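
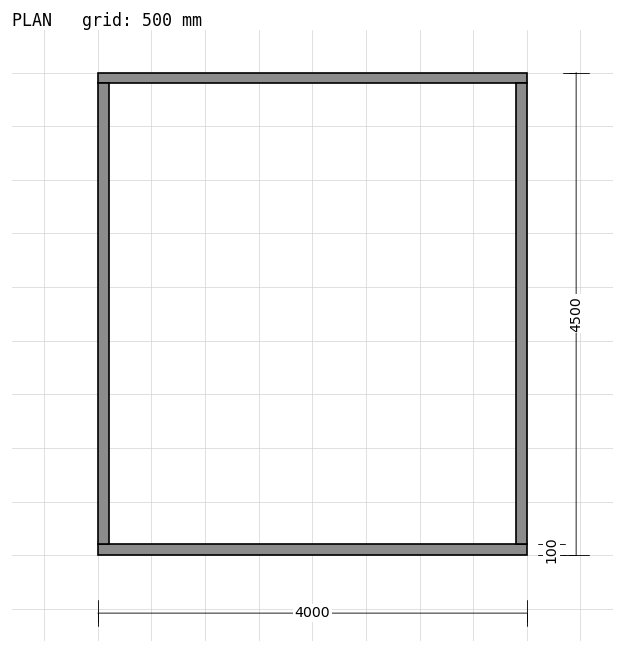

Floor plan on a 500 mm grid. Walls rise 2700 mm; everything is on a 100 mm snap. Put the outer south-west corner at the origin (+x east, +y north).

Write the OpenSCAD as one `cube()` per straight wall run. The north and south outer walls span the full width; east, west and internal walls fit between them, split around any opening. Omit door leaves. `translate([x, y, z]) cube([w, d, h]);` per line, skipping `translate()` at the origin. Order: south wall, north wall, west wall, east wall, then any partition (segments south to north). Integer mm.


cube([4000, 100, 2700]);
translate([0, 4400, 0]) cube([4000, 100, 2700]);
translate([0, 100, 0]) cube([100, 4300, 2700]);
translate([3900, 100, 0]) cube([100, 4300, 2700]);


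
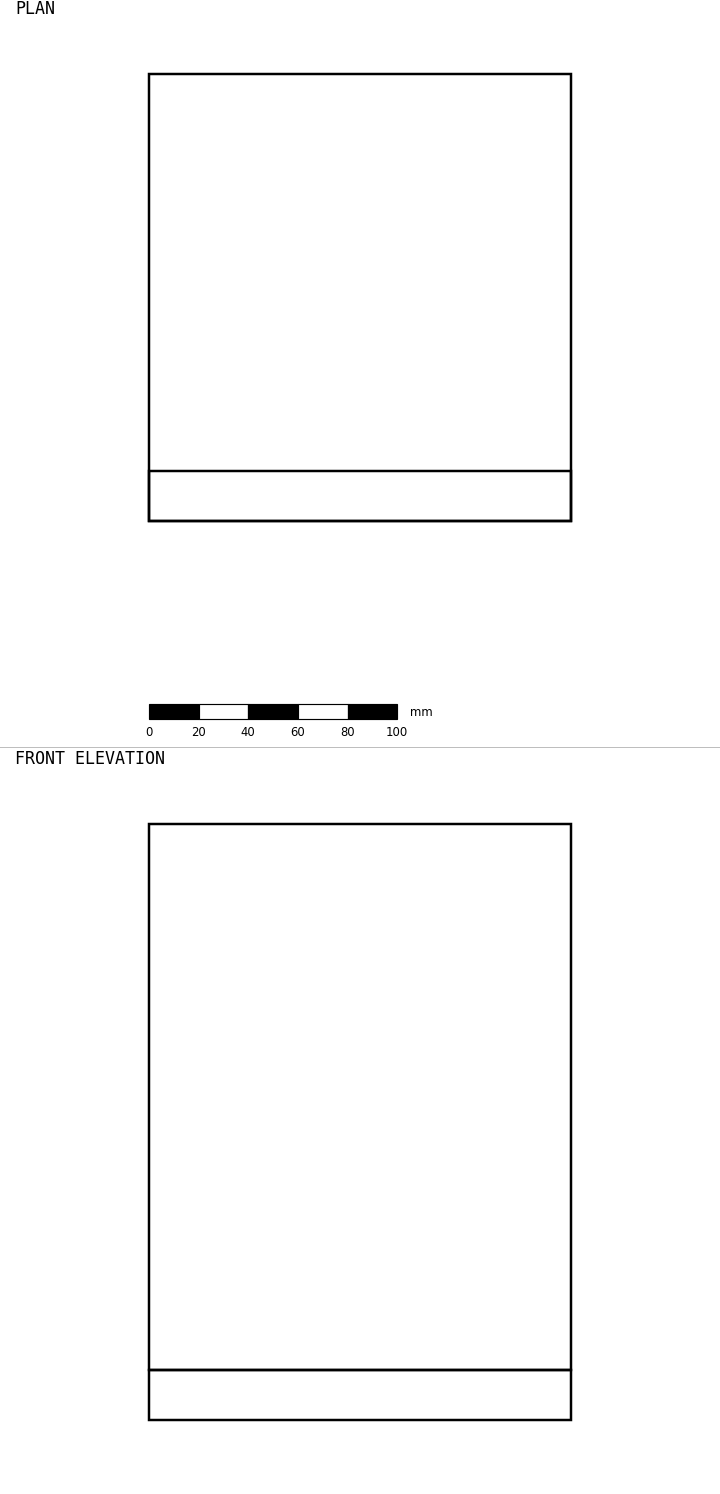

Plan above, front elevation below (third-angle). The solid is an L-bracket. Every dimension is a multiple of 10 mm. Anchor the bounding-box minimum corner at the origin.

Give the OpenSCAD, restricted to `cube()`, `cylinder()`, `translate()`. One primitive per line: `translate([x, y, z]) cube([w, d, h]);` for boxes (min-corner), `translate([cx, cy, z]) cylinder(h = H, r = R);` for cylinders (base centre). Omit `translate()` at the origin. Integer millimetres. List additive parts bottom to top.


cube([170, 180, 20]);
translate([0, 0, 20]) cube([170, 20, 220]);


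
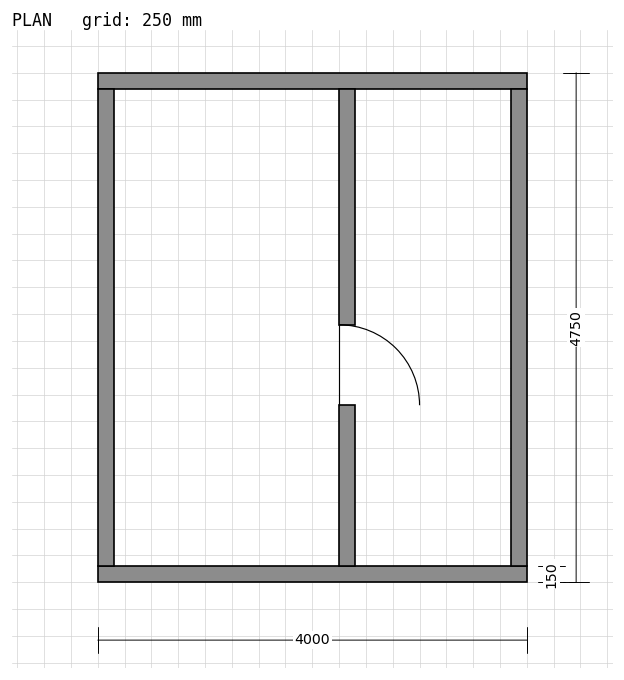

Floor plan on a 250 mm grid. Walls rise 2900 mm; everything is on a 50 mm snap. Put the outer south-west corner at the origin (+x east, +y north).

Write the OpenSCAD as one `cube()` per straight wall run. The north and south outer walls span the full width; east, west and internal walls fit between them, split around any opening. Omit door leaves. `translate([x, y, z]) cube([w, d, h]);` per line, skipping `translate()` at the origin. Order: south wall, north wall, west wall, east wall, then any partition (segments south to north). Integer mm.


cube([4000, 150, 2900]);
translate([0, 4600, 0]) cube([4000, 150, 2900]);
translate([0, 150, 0]) cube([150, 4450, 2900]);
translate([3850, 150, 0]) cube([150, 4450, 2900]);
translate([2250, 150, 0]) cube([150, 1500, 2900]);
translate([2250, 2400, 0]) cube([150, 2200, 2900]);


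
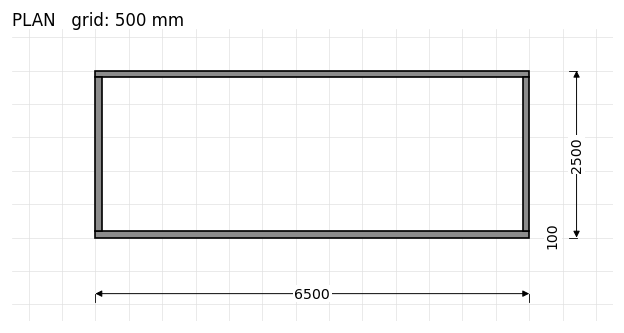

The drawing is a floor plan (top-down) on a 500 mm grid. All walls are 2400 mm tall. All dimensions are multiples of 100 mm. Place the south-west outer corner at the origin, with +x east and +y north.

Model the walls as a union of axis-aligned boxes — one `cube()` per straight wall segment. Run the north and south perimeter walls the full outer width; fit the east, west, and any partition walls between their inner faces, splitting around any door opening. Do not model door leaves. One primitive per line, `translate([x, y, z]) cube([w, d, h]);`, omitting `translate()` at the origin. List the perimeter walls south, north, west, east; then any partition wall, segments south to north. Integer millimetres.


cube([6500, 100, 2400]);
translate([0, 2400, 0]) cube([6500, 100, 2400]);
translate([0, 100, 0]) cube([100, 2300, 2400]);
translate([6400, 100, 0]) cube([100, 2300, 2400]);


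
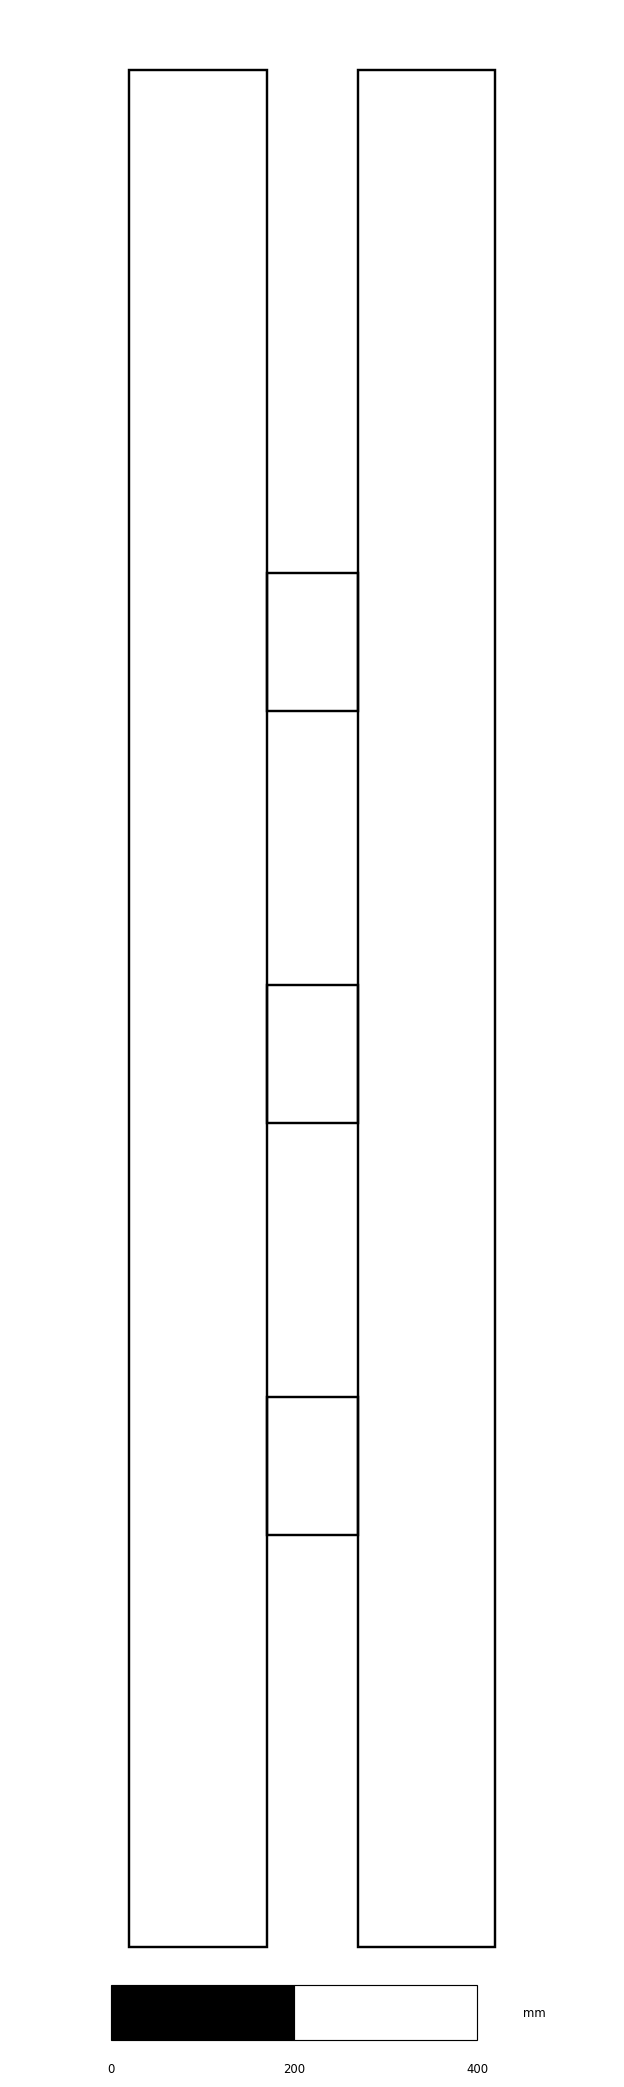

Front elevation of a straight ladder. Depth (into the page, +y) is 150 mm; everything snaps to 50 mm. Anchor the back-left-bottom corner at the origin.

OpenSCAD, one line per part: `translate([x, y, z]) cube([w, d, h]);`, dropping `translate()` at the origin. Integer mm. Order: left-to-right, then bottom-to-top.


cube([150, 150, 2050]);
translate([150, 0, 450]) cube([100, 150, 150]);
translate([150, 0, 900]) cube([100, 150, 150]);
translate([150, 0, 1350]) cube([100, 150, 150]);
translate([250, 0, 0]) cube([150, 150, 2050]);


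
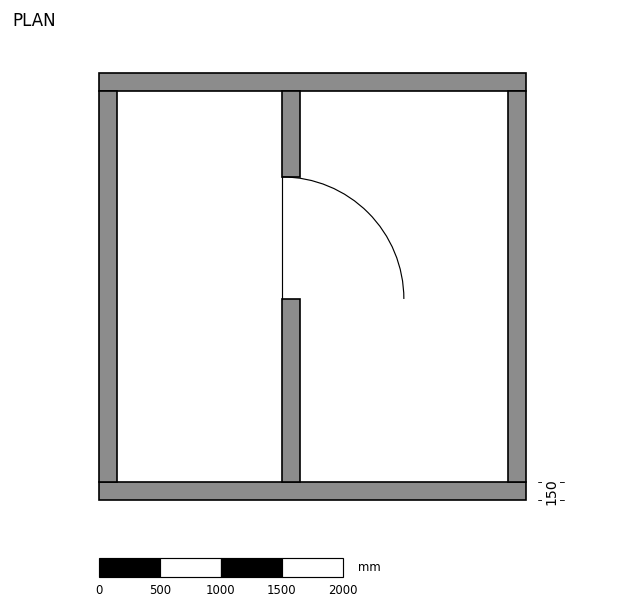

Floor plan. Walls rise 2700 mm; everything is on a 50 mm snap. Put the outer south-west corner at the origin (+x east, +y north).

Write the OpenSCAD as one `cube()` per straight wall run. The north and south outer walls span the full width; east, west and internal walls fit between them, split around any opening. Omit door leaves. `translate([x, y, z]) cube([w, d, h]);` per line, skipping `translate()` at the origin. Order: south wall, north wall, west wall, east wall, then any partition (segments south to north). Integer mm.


cube([3500, 150, 2700]);
translate([0, 3350, 0]) cube([3500, 150, 2700]);
translate([0, 150, 0]) cube([150, 3200, 2700]);
translate([3350, 150, 0]) cube([150, 3200, 2700]);
translate([1500, 150, 0]) cube([150, 1500, 2700]);
translate([1500, 2650, 0]) cube([150, 700, 2700]);


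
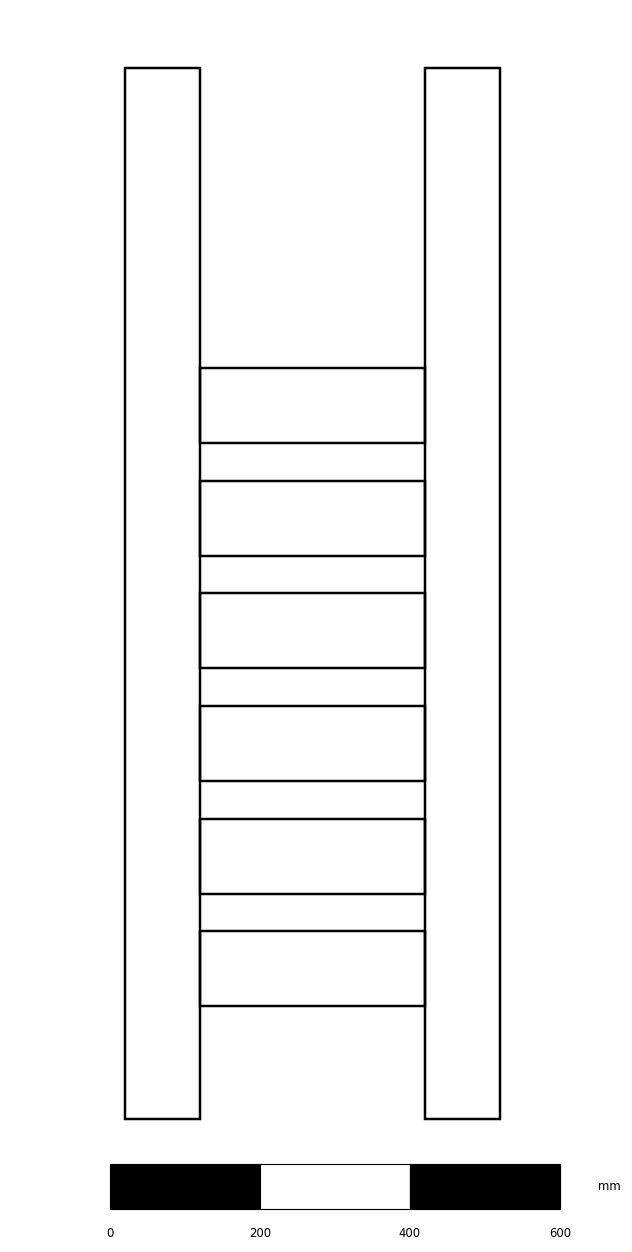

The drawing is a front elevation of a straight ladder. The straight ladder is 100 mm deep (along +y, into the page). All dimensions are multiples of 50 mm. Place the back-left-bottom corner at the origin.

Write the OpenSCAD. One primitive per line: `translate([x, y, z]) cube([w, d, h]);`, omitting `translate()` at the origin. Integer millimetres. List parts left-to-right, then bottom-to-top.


cube([100, 100, 1400]);
translate([100, 0, 150]) cube([300, 100, 100]);
translate([100, 0, 300]) cube([300, 100, 100]);
translate([100, 0, 450]) cube([300, 100, 100]);
translate([100, 0, 600]) cube([300, 100, 100]);
translate([100, 0, 750]) cube([300, 100, 100]);
translate([100, 0, 900]) cube([300, 100, 100]);
translate([400, 0, 0]) cube([100, 100, 1400]);


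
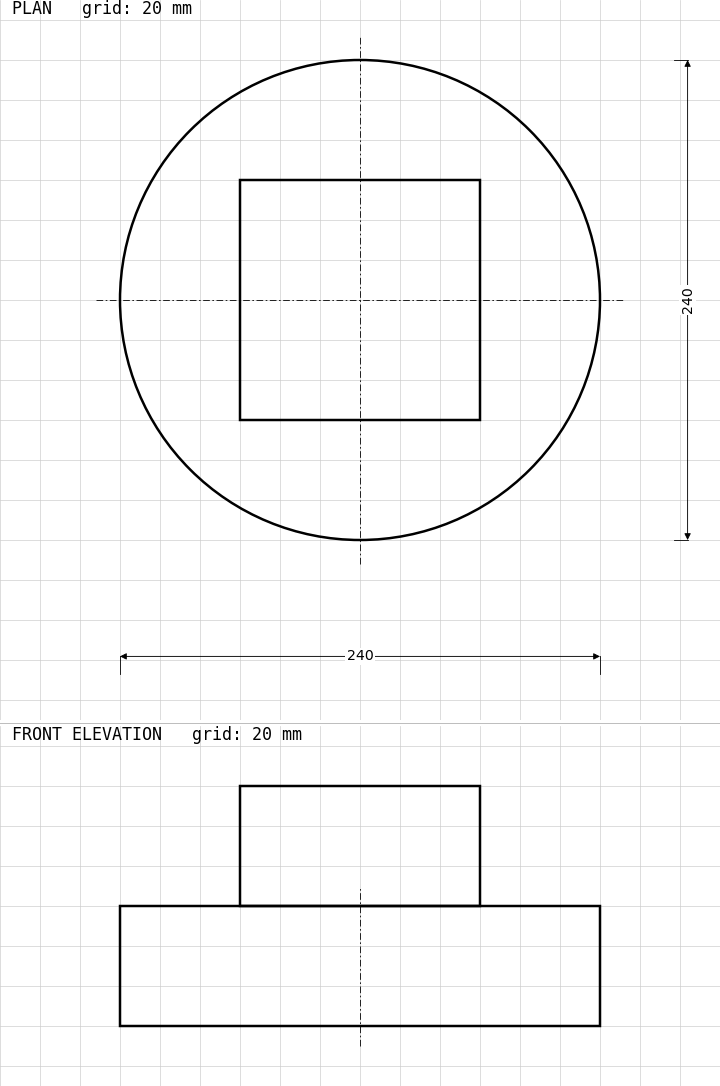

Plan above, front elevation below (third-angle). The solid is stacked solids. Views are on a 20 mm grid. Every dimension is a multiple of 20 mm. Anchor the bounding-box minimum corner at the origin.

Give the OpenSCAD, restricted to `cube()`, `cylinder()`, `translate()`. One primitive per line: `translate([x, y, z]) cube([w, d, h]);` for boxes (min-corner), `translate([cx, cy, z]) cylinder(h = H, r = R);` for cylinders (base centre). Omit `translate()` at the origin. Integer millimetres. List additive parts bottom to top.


translate([120, 120, 0]) cylinder(h = 60, r = 120);
translate([60, 60, 60]) cube([120, 120, 60]);


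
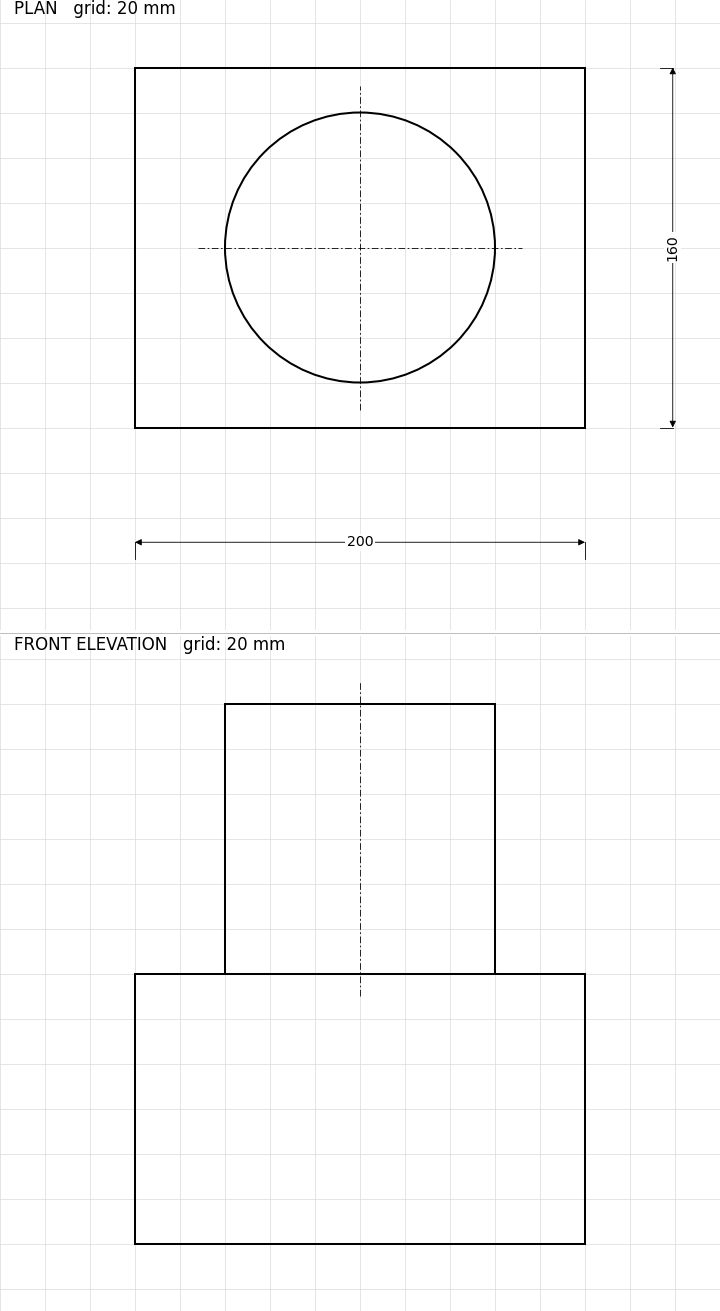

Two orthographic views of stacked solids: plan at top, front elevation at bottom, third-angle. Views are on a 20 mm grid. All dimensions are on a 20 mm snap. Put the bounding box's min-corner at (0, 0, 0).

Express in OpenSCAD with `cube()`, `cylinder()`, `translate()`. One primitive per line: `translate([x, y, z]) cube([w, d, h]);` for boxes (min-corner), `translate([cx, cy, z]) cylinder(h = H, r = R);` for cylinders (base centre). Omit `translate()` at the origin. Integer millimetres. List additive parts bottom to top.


cube([200, 160, 120]);
translate([100, 80, 120]) cylinder(h = 120, r = 60);


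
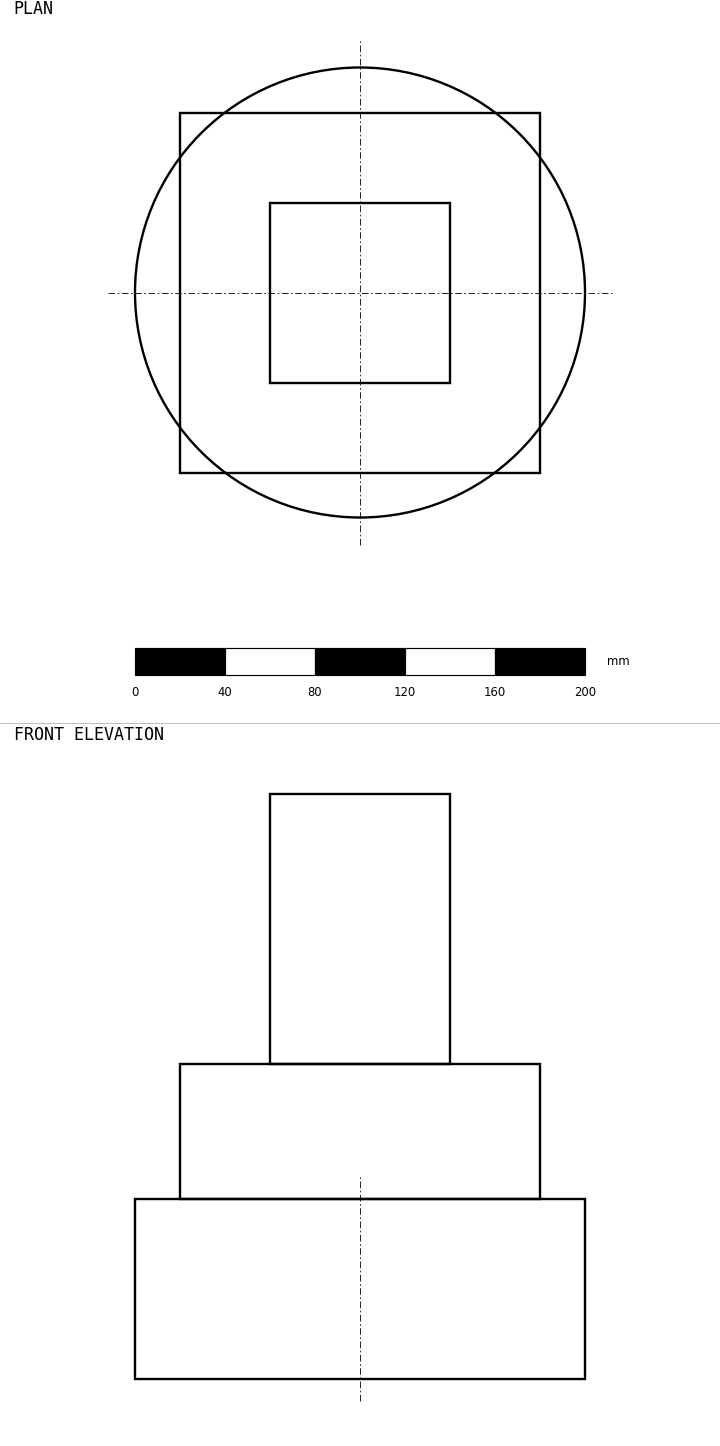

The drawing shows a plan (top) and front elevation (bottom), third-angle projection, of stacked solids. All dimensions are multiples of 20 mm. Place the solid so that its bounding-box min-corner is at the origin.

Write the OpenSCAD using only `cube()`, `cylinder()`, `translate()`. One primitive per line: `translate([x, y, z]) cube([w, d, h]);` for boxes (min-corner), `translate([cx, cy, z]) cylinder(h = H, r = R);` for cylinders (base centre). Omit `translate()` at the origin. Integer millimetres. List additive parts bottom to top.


translate([100, 100, 0]) cylinder(h = 80, r = 100);
translate([20, 20, 80]) cube([160, 160, 60]);
translate([60, 60, 140]) cube([80, 80, 120]);


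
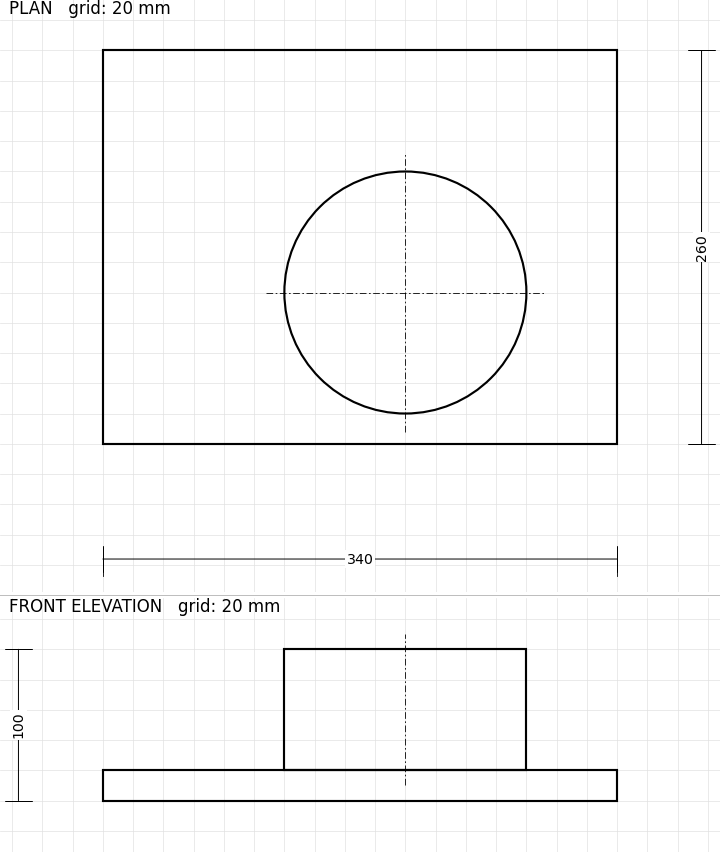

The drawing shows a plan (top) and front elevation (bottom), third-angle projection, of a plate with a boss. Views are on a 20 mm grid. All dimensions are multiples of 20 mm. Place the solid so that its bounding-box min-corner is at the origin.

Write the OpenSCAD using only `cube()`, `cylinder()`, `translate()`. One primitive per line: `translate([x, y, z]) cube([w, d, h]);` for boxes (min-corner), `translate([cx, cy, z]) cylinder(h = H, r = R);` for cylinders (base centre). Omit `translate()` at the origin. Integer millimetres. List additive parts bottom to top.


cube([340, 260, 20]);
translate([200, 100, 20]) cylinder(h = 80, r = 80);


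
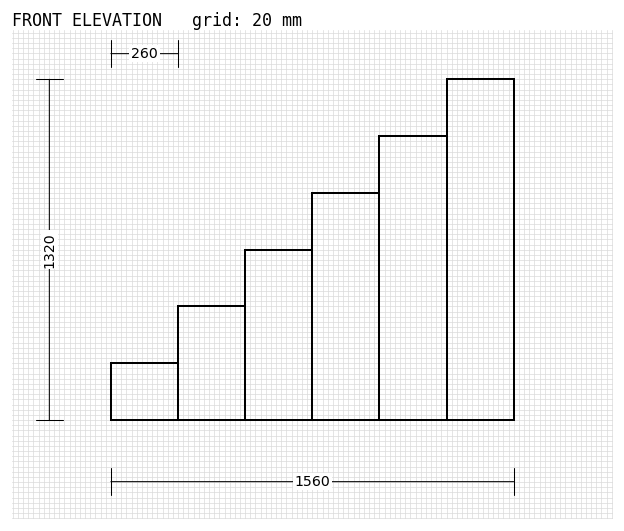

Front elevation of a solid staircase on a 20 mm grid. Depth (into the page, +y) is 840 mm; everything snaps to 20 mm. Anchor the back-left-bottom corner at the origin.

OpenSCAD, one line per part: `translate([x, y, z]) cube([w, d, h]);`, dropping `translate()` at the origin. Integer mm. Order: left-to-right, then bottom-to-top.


cube([260, 840, 220]);
translate([260, 0, 0]) cube([260, 840, 440]);
translate([520, 0, 0]) cube([260, 840, 660]);
translate([780, 0, 0]) cube([260, 840, 880]);
translate([1040, 0, 0]) cube([260, 840, 1100]);
translate([1300, 0, 0]) cube([260, 840, 1320]);


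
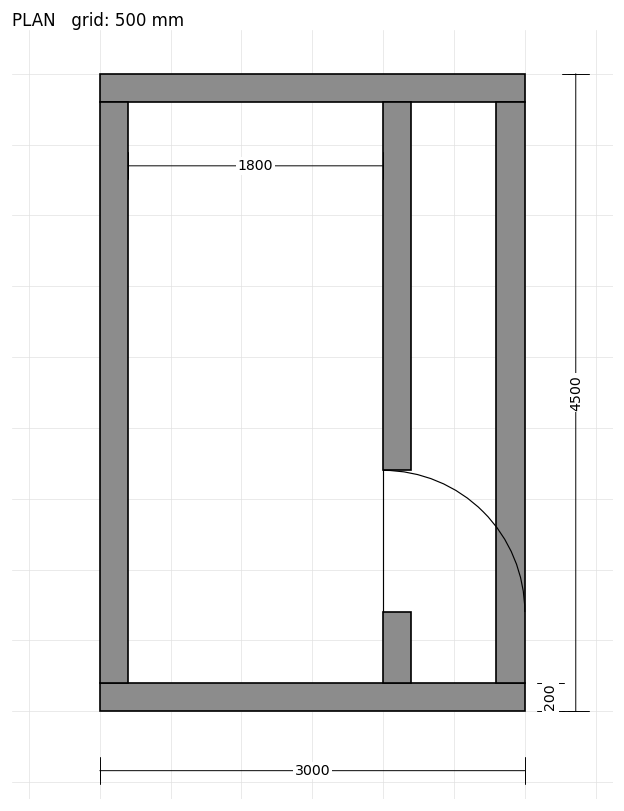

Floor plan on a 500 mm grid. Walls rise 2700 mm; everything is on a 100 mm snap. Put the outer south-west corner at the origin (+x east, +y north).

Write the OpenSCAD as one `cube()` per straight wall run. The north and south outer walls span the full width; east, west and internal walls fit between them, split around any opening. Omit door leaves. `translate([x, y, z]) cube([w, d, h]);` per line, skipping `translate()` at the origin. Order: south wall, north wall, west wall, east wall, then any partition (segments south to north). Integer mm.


cube([3000, 200, 2700]);
translate([0, 4300, 0]) cube([3000, 200, 2700]);
translate([0, 200, 0]) cube([200, 4100, 2700]);
translate([2800, 200, 0]) cube([200, 4100, 2700]);
translate([2000, 200, 0]) cube([200, 500, 2700]);
translate([2000, 1700, 0]) cube([200, 2600, 2700]);


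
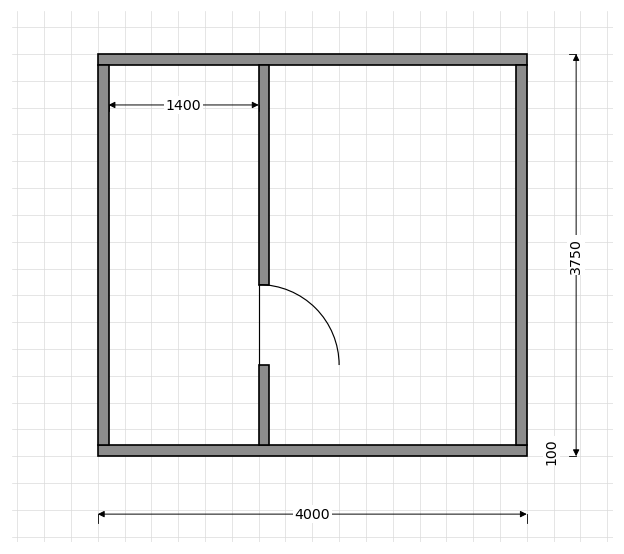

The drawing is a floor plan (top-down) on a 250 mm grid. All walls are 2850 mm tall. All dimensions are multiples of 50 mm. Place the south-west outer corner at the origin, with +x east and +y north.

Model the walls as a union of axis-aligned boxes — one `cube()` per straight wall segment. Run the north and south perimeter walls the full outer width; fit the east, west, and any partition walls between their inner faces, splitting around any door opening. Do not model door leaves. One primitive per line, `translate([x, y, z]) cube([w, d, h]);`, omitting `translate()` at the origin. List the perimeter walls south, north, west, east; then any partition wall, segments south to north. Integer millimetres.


cube([4000, 100, 2850]);
translate([0, 3650, 0]) cube([4000, 100, 2850]);
translate([0, 100, 0]) cube([100, 3550, 2850]);
translate([3900, 100, 0]) cube([100, 3550, 2850]);
translate([1500, 100, 0]) cube([100, 750, 2850]);
translate([1500, 1600, 0]) cube([100, 2050, 2850]);


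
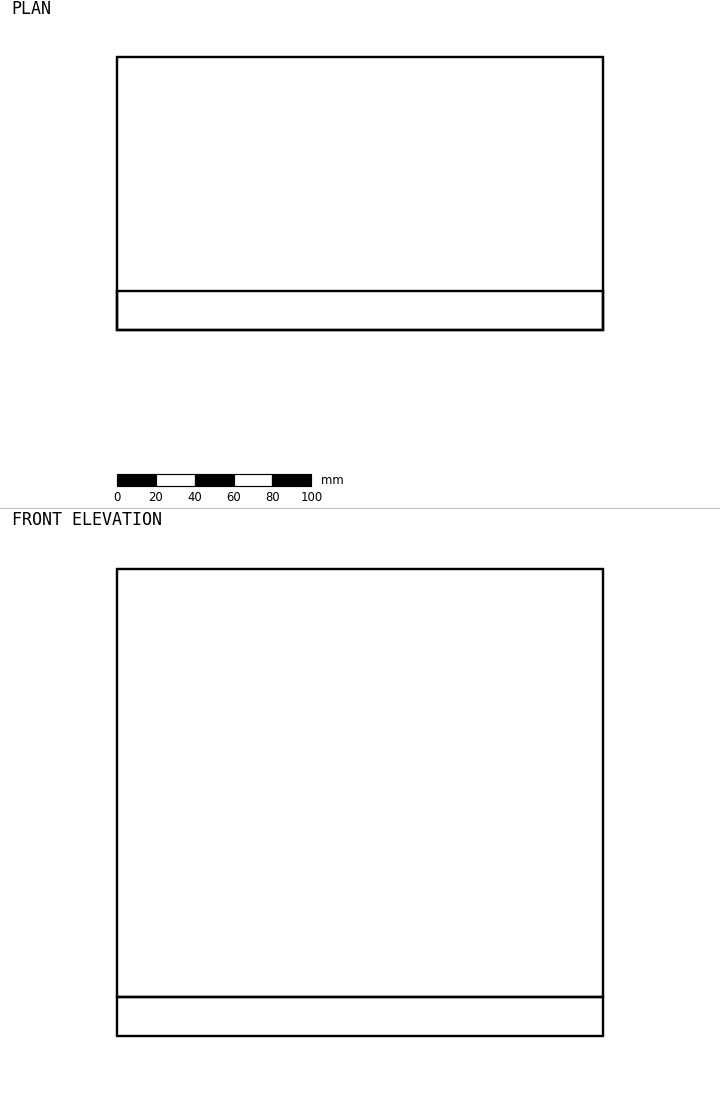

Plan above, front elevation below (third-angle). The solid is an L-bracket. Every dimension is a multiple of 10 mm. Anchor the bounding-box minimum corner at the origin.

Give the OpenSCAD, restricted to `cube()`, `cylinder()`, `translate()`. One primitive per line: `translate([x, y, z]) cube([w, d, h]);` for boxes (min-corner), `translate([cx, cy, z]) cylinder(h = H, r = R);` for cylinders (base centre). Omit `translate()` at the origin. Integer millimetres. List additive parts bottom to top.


cube([250, 140, 20]);
translate([0, 0, 20]) cube([250, 20, 220]);


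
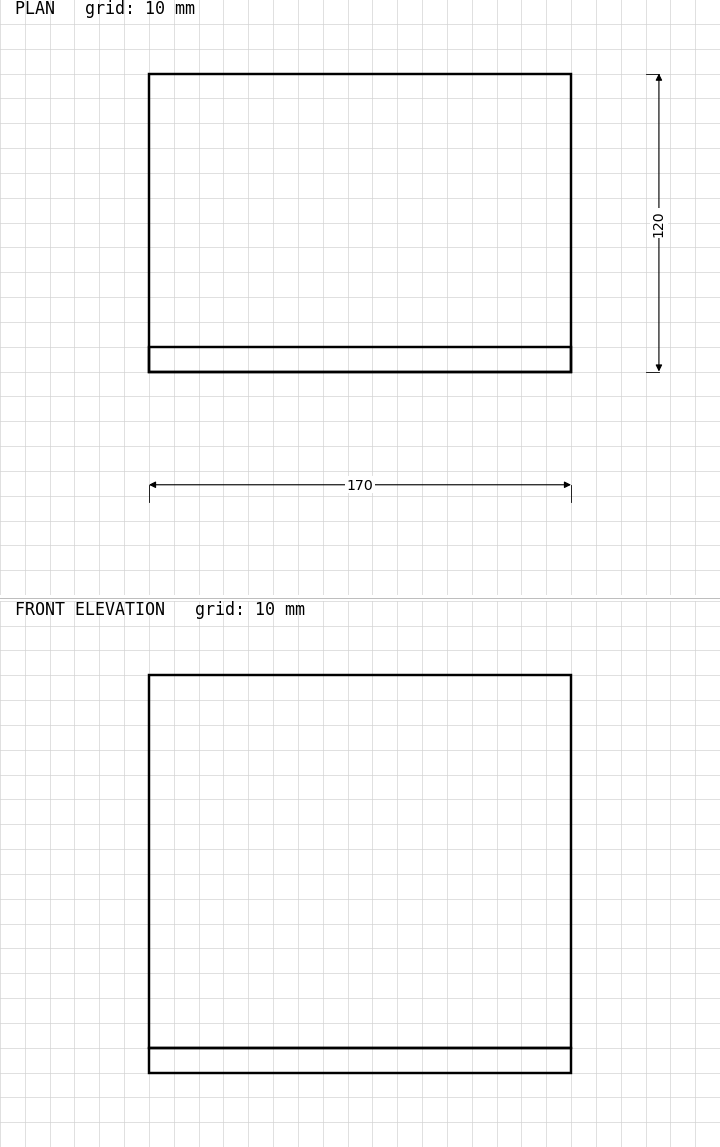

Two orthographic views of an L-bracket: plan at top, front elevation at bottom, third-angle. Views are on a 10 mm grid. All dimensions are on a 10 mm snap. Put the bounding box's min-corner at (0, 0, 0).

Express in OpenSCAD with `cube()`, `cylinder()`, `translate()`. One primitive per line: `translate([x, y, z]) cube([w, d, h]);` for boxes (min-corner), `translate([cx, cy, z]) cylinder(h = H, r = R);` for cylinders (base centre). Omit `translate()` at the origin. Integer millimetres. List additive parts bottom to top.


cube([170, 120, 10]);
translate([0, 0, 10]) cube([170, 10, 150]);


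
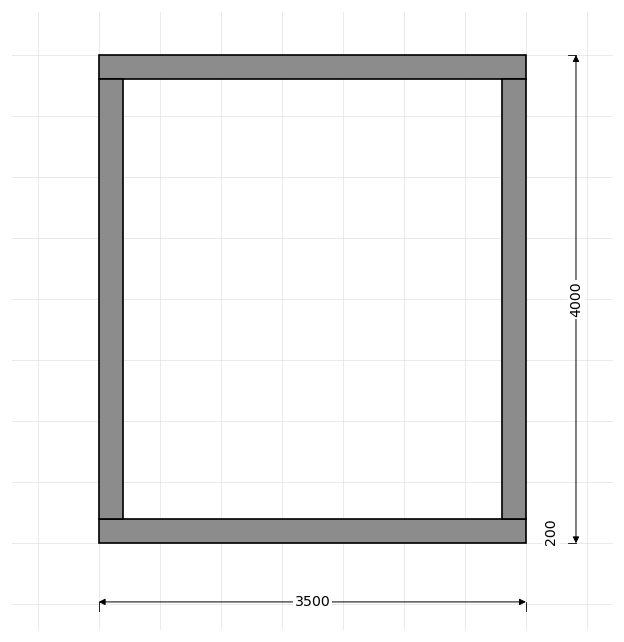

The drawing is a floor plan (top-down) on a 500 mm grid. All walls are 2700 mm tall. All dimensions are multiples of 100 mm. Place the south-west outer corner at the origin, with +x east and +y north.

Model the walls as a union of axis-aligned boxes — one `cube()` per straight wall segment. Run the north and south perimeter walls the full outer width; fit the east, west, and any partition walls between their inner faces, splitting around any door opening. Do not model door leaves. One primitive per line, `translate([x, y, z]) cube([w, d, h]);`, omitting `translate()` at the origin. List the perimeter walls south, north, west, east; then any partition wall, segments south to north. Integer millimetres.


cube([3500, 200, 2700]);
translate([0, 3800, 0]) cube([3500, 200, 2700]);
translate([0, 200, 0]) cube([200, 3600, 2700]);
translate([3300, 200, 0]) cube([200, 3600, 2700]);


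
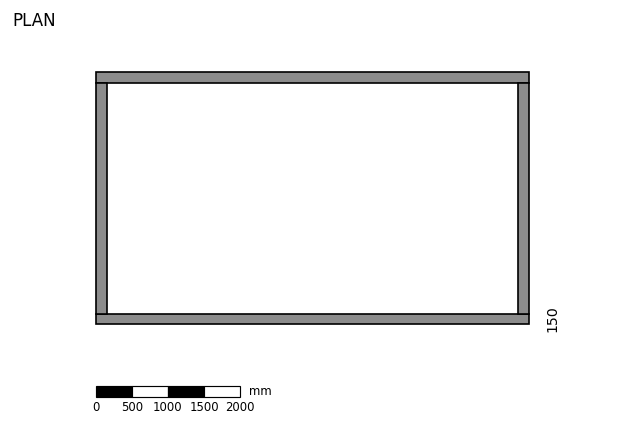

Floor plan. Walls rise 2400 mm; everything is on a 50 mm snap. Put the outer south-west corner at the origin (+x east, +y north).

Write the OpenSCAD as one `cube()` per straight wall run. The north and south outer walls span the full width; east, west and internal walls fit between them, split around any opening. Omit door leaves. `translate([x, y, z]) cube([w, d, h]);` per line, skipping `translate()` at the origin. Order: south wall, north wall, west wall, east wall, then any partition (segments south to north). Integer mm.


cube([6000, 150, 2400]);
translate([0, 3350, 0]) cube([6000, 150, 2400]);
translate([0, 150, 0]) cube([150, 3200, 2400]);
translate([5850, 150, 0]) cube([150, 3200, 2400]);


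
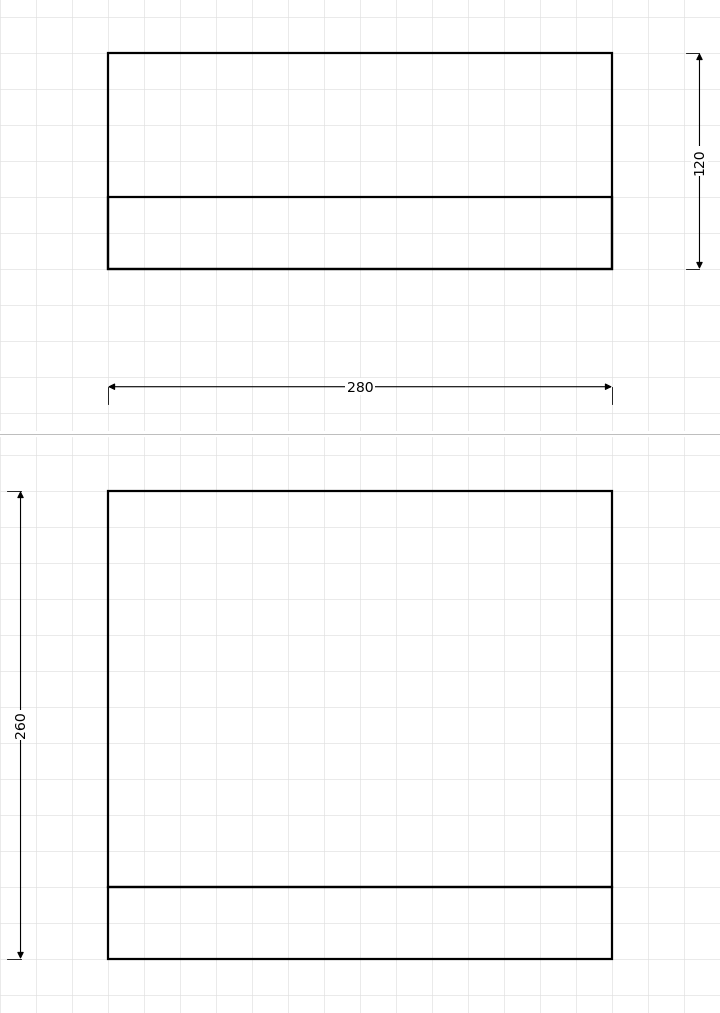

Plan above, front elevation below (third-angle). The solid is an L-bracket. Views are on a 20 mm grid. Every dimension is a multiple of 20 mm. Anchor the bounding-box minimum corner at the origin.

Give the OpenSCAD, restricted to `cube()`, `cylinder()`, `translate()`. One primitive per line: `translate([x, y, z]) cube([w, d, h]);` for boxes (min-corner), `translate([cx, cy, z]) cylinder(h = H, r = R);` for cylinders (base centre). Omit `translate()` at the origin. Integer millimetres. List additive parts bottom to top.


cube([280, 120, 40]);
translate([0, 0, 40]) cube([280, 40, 220]);


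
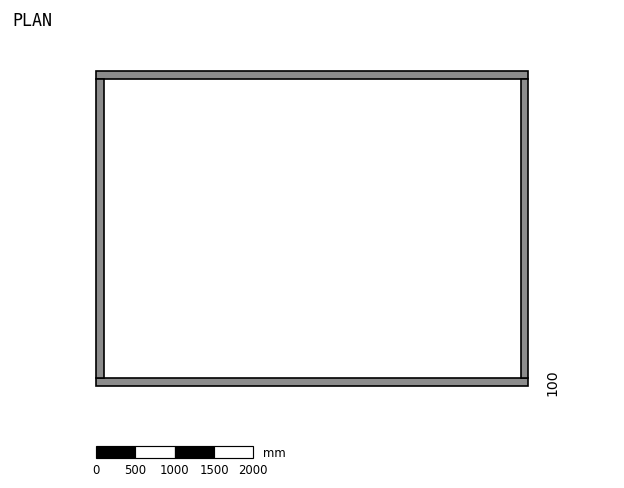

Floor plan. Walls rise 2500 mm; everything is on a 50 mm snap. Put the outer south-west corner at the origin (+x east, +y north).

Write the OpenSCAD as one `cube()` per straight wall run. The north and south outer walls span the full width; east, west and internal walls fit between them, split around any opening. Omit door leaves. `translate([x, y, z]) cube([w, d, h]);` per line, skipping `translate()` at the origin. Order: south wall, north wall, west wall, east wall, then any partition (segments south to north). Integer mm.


cube([5500, 100, 2500]);
translate([0, 3900, 0]) cube([5500, 100, 2500]);
translate([0, 100, 0]) cube([100, 3800, 2500]);
translate([5400, 100, 0]) cube([100, 3800, 2500]);


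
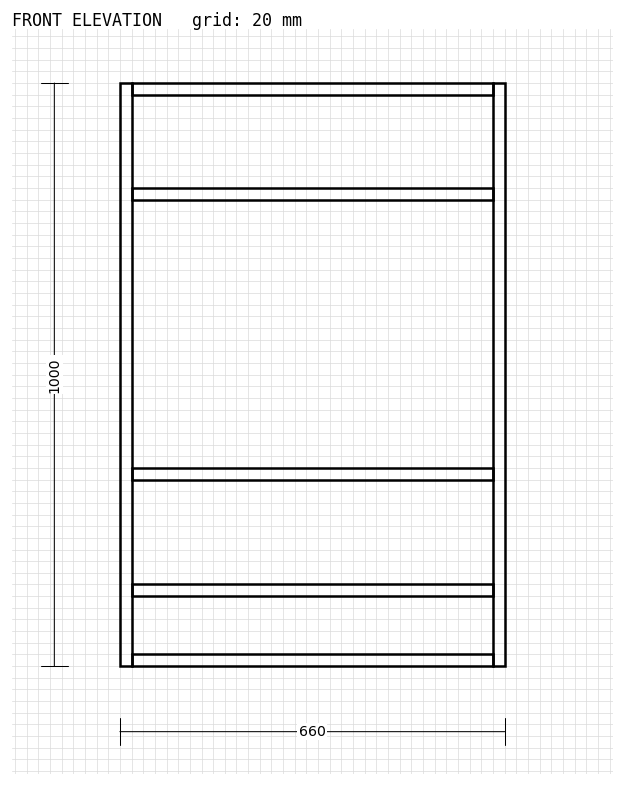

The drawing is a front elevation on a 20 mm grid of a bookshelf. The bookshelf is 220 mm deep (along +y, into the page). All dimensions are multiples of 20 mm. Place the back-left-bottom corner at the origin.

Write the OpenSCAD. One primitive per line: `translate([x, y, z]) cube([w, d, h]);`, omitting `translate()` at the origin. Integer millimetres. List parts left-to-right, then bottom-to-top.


cube([20, 220, 1000]);
translate([20, 0, 0]) cube([620, 220, 20]);
translate([20, 0, 120]) cube([620, 220, 20]);
translate([20, 0, 320]) cube([620, 220, 20]);
translate([20, 0, 800]) cube([620, 220, 20]);
translate([20, 0, 980]) cube([620, 220, 20]);
translate([640, 0, 0]) cube([20, 220, 1000]);


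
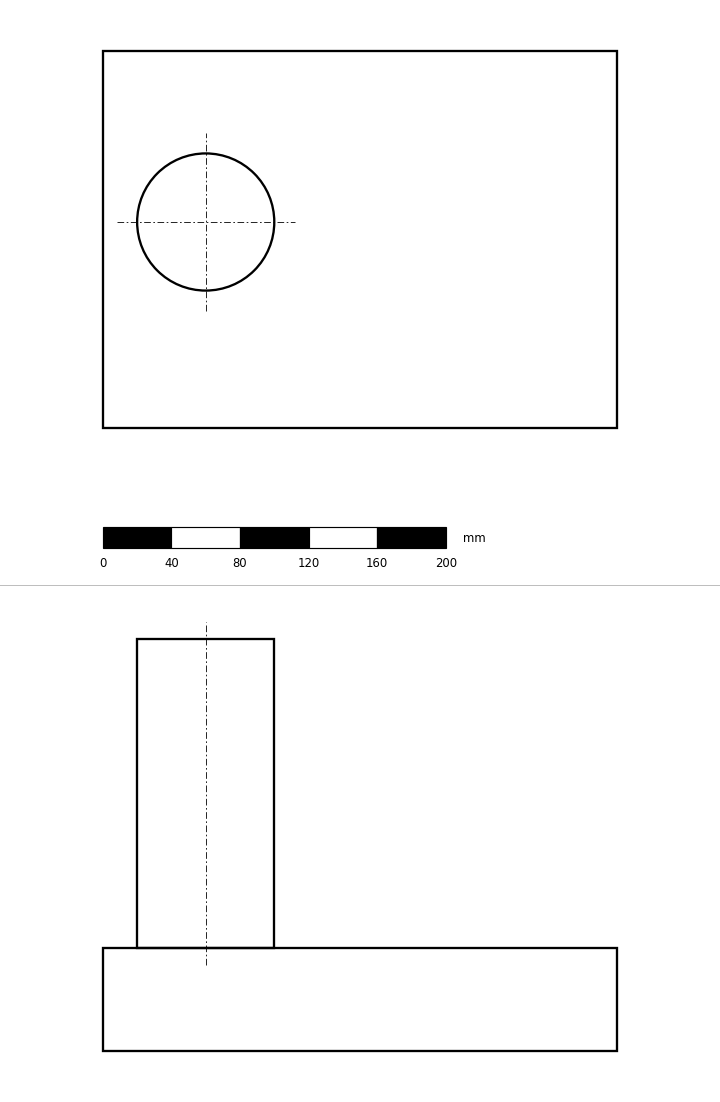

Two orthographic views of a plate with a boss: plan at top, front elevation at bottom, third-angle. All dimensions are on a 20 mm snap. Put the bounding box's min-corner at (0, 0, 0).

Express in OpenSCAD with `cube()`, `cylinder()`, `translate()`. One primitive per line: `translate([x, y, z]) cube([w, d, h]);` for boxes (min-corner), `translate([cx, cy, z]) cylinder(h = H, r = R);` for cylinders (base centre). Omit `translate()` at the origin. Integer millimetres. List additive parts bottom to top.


cube([300, 220, 60]);
translate([60, 120, 60]) cylinder(h = 180, r = 40);


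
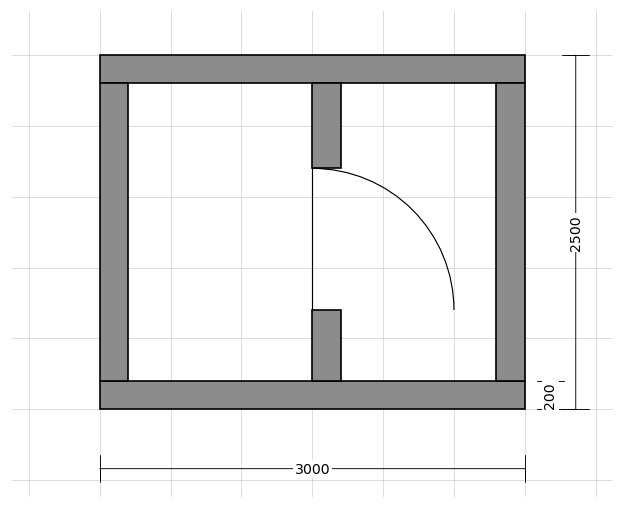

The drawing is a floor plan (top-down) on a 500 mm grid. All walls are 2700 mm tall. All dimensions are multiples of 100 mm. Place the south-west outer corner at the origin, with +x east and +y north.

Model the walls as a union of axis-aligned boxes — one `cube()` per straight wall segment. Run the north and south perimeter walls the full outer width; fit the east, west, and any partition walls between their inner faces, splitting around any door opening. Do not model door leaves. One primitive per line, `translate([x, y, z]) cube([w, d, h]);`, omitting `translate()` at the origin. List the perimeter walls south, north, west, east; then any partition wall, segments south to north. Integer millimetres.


cube([3000, 200, 2700]);
translate([0, 2300, 0]) cube([3000, 200, 2700]);
translate([0, 200, 0]) cube([200, 2100, 2700]);
translate([2800, 200, 0]) cube([200, 2100, 2700]);
translate([1500, 200, 0]) cube([200, 500, 2700]);
translate([1500, 1700, 0]) cube([200, 600, 2700]);


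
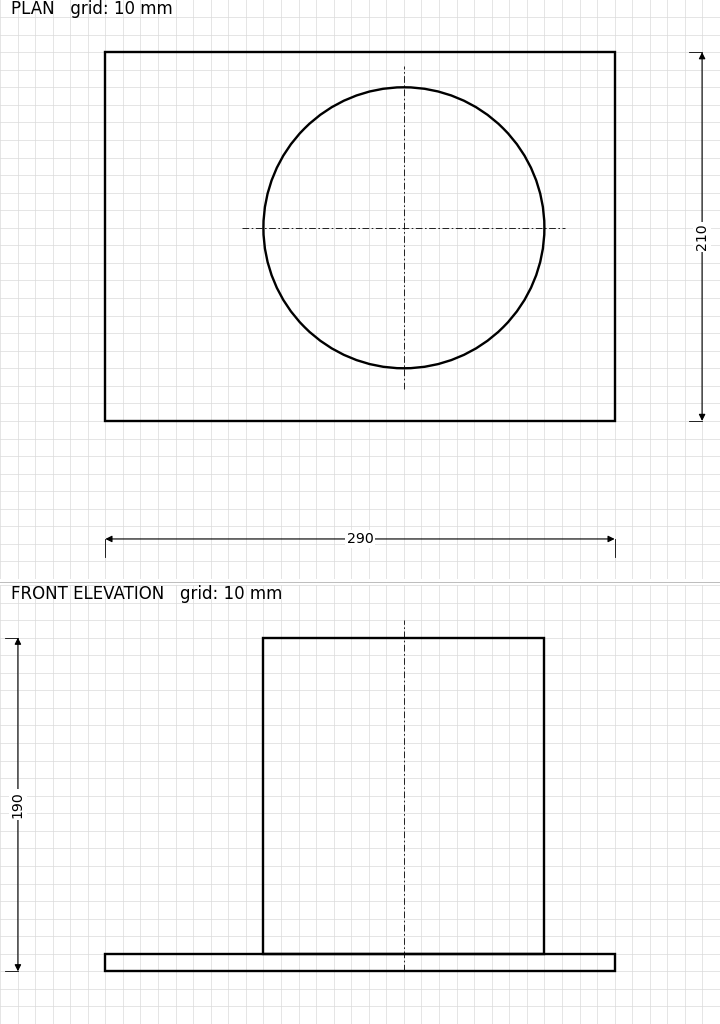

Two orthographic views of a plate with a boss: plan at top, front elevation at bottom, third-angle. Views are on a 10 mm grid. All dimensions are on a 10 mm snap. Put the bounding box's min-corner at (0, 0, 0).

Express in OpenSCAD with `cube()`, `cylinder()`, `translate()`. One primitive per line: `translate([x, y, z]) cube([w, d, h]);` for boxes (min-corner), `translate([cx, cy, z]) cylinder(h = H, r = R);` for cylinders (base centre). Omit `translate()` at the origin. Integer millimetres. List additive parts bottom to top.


cube([290, 210, 10]);
translate([170, 110, 10]) cylinder(h = 180, r = 80);


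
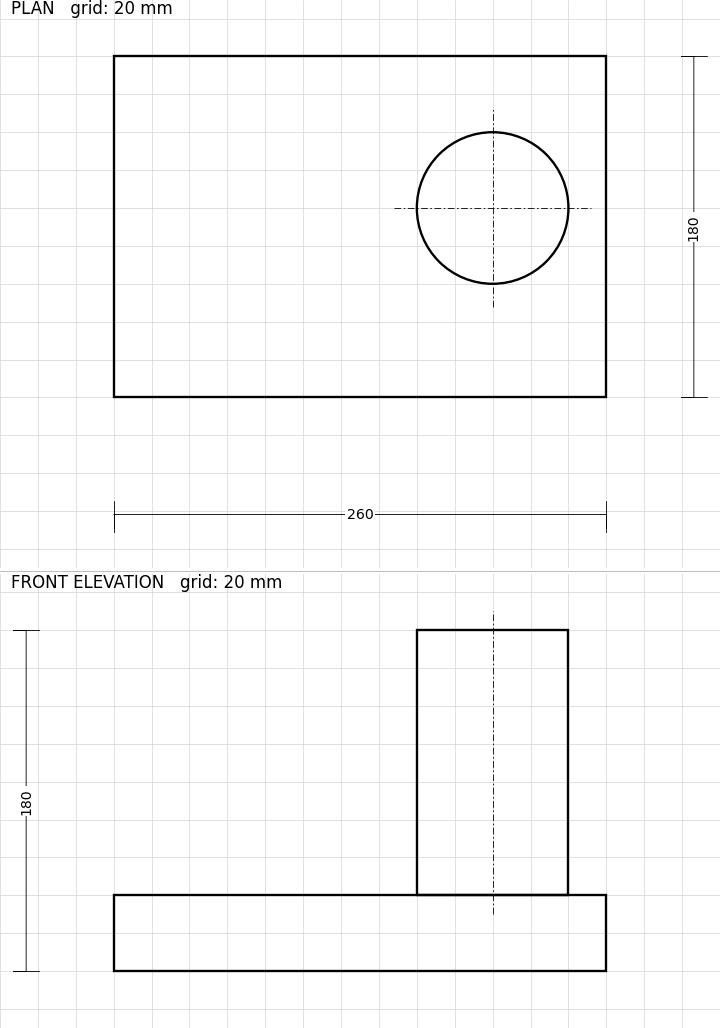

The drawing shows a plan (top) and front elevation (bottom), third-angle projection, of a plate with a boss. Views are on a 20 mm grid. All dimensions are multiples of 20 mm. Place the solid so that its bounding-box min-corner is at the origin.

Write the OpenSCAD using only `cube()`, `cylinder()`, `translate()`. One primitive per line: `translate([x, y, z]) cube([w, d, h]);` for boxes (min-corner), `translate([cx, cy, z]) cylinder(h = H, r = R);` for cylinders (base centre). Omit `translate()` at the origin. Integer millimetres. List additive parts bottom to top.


cube([260, 180, 40]);
translate([200, 100, 40]) cylinder(h = 140, r = 40);


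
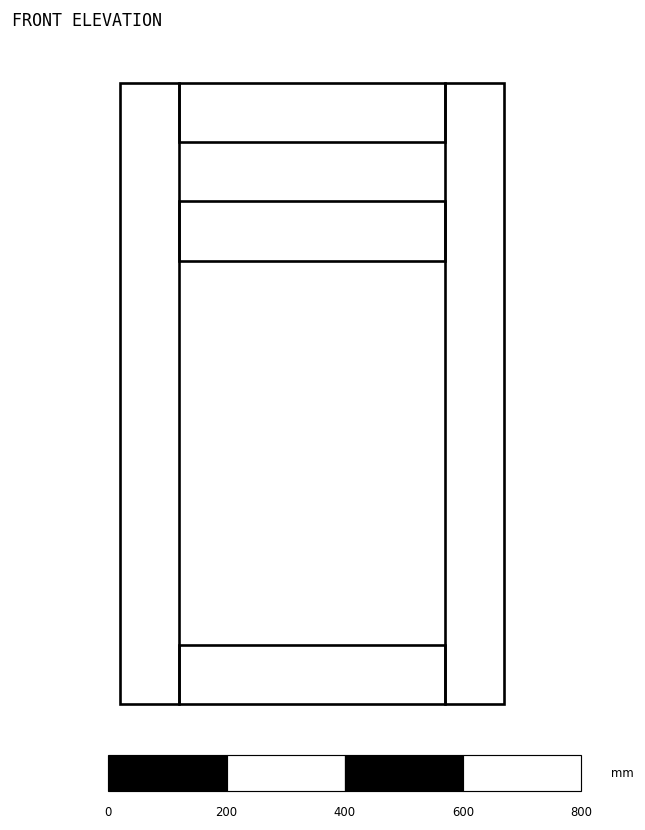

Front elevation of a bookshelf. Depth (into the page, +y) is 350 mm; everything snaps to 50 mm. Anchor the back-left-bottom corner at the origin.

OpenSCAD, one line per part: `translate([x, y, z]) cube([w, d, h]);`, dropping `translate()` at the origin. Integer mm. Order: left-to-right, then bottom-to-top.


cube([100, 350, 1050]);
translate([100, 0, 0]) cube([450, 350, 100]);
translate([100, 0, 750]) cube([450, 350, 100]);
translate([100, 0, 950]) cube([450, 350, 100]);
translate([550, 0, 0]) cube([100, 350, 1050]);


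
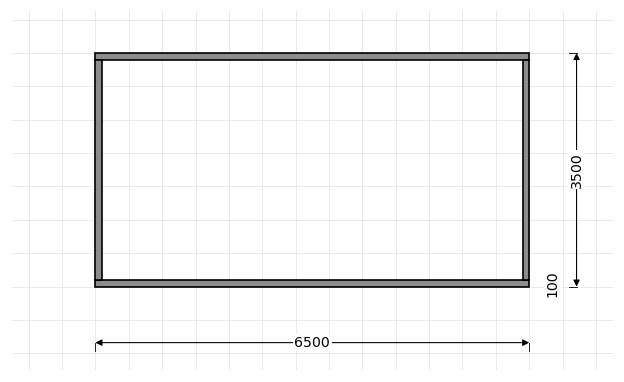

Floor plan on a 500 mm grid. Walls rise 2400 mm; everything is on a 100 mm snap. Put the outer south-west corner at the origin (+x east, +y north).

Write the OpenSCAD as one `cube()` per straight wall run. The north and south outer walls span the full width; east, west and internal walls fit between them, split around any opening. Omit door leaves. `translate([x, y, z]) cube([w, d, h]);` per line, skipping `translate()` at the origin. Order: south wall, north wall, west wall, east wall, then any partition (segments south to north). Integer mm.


cube([6500, 100, 2400]);
translate([0, 3400, 0]) cube([6500, 100, 2400]);
translate([0, 100, 0]) cube([100, 3300, 2400]);
translate([6400, 100, 0]) cube([100, 3300, 2400]);


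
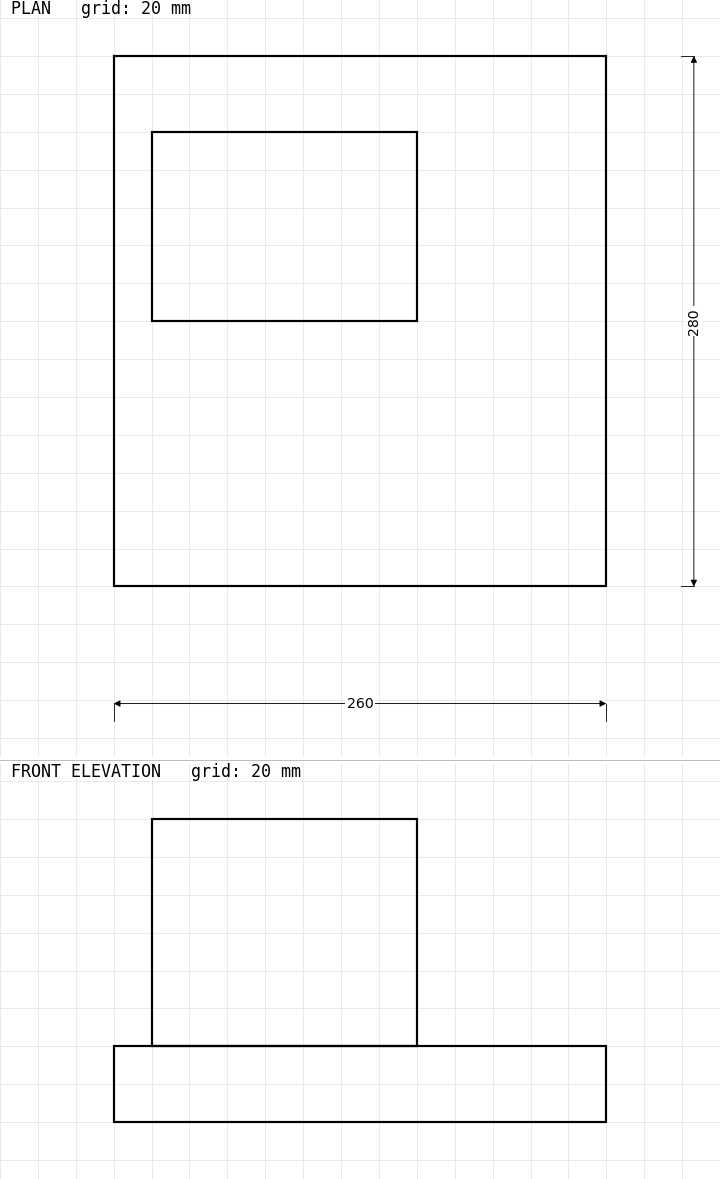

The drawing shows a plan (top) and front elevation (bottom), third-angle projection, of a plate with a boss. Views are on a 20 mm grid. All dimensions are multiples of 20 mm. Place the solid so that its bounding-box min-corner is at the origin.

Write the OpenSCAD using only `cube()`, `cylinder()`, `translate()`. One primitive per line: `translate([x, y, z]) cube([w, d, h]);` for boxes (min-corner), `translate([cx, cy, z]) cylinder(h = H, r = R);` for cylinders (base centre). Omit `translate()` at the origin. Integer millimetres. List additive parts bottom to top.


cube([260, 280, 40]);
translate([20, 140, 40]) cube([140, 100, 120]);


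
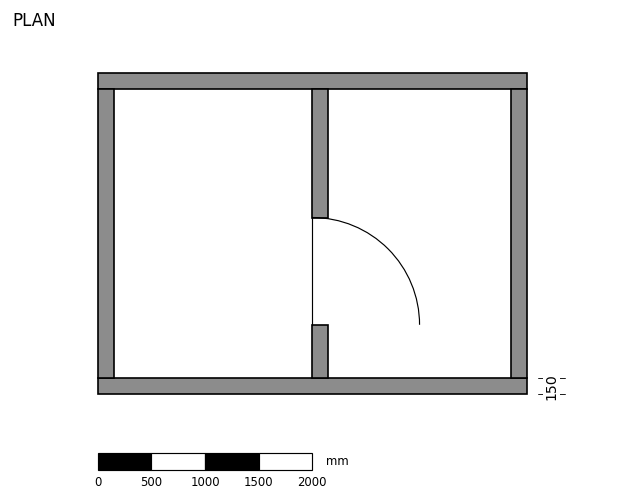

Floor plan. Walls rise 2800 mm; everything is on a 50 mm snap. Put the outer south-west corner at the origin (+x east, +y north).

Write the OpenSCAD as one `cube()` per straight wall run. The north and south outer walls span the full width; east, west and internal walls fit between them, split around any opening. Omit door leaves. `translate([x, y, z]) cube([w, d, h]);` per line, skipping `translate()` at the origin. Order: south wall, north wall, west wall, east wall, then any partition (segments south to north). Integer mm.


cube([4000, 150, 2800]);
translate([0, 2850, 0]) cube([4000, 150, 2800]);
translate([0, 150, 0]) cube([150, 2700, 2800]);
translate([3850, 150, 0]) cube([150, 2700, 2800]);
translate([2000, 150, 0]) cube([150, 500, 2800]);
translate([2000, 1650, 0]) cube([150, 1200, 2800]);


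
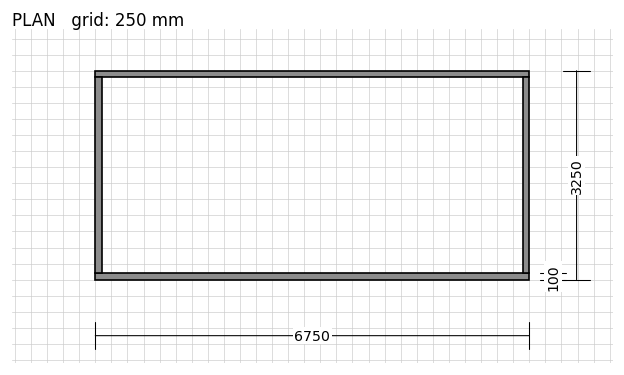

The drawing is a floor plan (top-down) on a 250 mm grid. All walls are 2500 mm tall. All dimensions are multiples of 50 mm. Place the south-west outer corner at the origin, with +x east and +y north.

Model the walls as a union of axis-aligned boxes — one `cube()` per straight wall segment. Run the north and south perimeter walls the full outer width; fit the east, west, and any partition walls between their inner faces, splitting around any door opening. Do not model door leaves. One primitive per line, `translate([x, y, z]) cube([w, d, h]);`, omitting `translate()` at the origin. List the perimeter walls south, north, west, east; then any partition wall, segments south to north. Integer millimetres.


cube([6750, 100, 2500]);
translate([0, 3150, 0]) cube([6750, 100, 2500]);
translate([0, 100, 0]) cube([100, 3050, 2500]);
translate([6650, 100, 0]) cube([100, 3050, 2500]);


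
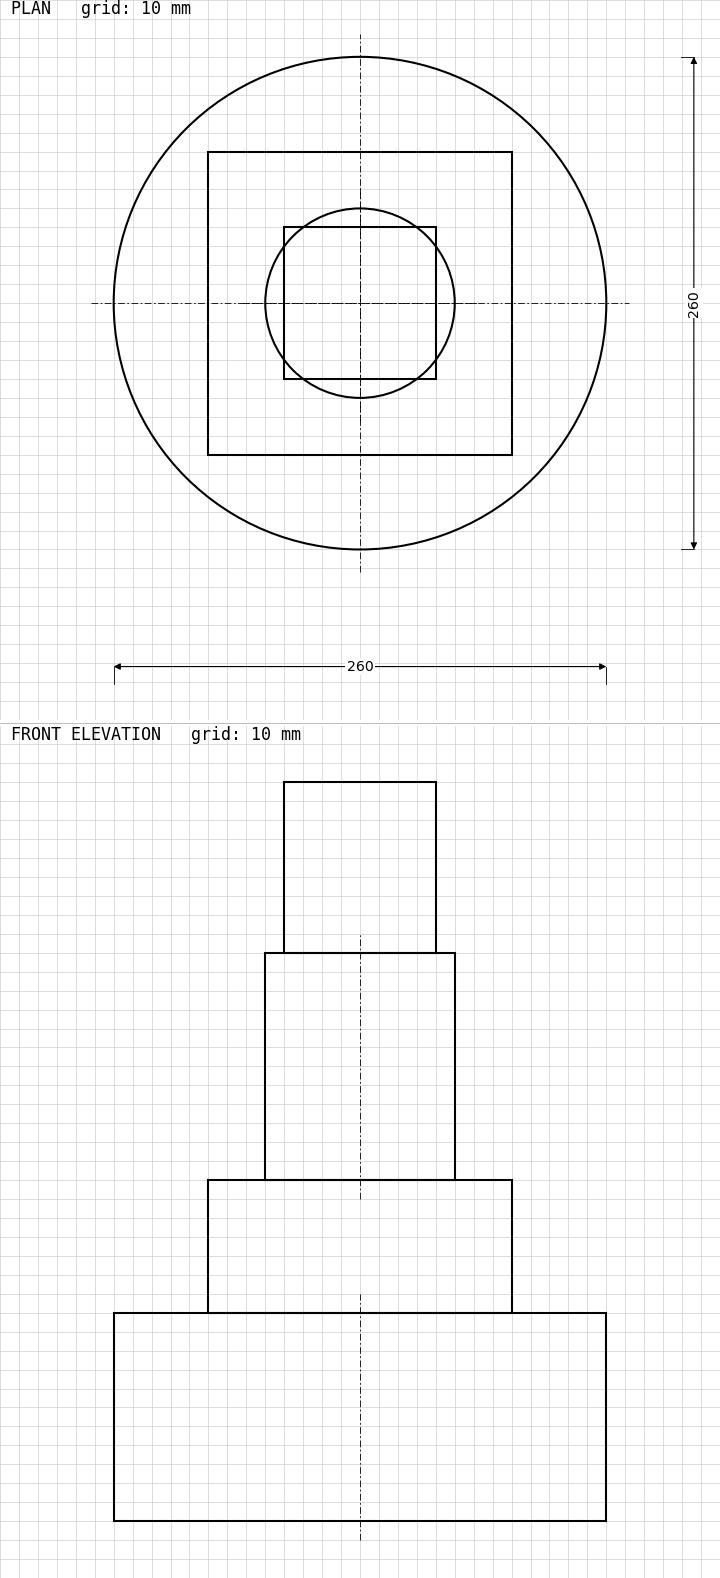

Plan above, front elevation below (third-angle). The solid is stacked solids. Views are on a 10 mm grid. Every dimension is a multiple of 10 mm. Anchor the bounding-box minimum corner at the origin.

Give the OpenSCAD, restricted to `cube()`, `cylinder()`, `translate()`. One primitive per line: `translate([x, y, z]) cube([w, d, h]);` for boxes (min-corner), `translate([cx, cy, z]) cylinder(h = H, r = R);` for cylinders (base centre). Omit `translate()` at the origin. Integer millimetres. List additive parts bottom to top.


translate([130, 130, 0]) cylinder(h = 110, r = 130);
translate([50, 50, 110]) cube([160, 160, 70]);
translate([130, 130, 180]) cylinder(h = 120, r = 50);
translate([90, 90, 300]) cube([80, 80, 90]);


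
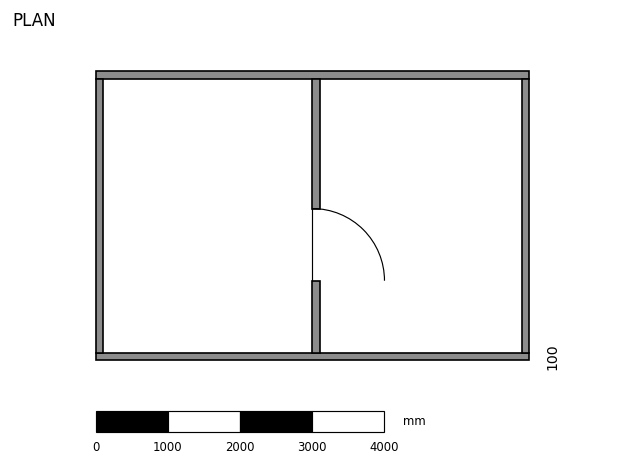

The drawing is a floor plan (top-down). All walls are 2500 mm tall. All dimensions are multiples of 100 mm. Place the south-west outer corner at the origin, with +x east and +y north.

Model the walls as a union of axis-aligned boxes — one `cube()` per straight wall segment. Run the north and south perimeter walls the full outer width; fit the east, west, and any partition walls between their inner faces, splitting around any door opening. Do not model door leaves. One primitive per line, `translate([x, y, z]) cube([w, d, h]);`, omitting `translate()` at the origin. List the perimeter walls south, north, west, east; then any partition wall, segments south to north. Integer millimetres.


cube([6000, 100, 2500]);
translate([0, 3900, 0]) cube([6000, 100, 2500]);
translate([0, 100, 0]) cube([100, 3800, 2500]);
translate([5900, 100, 0]) cube([100, 3800, 2500]);
translate([3000, 100, 0]) cube([100, 1000, 2500]);
translate([3000, 2100, 0]) cube([100, 1800, 2500]);


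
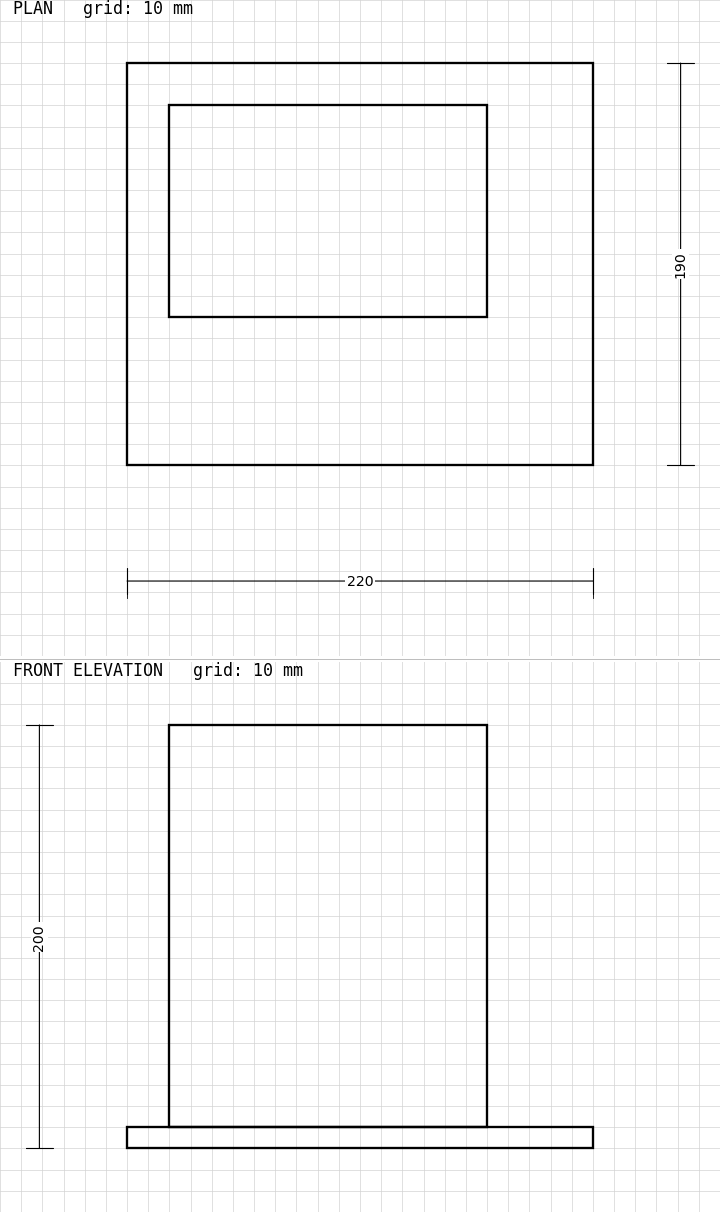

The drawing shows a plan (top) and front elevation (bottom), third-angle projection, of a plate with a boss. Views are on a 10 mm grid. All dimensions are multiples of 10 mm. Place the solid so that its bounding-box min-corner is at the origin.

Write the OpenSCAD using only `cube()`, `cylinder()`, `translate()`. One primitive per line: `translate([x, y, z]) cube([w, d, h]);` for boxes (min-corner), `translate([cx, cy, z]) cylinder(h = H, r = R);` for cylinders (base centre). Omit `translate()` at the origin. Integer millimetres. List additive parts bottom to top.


cube([220, 190, 10]);
translate([20, 70, 10]) cube([150, 100, 190]);


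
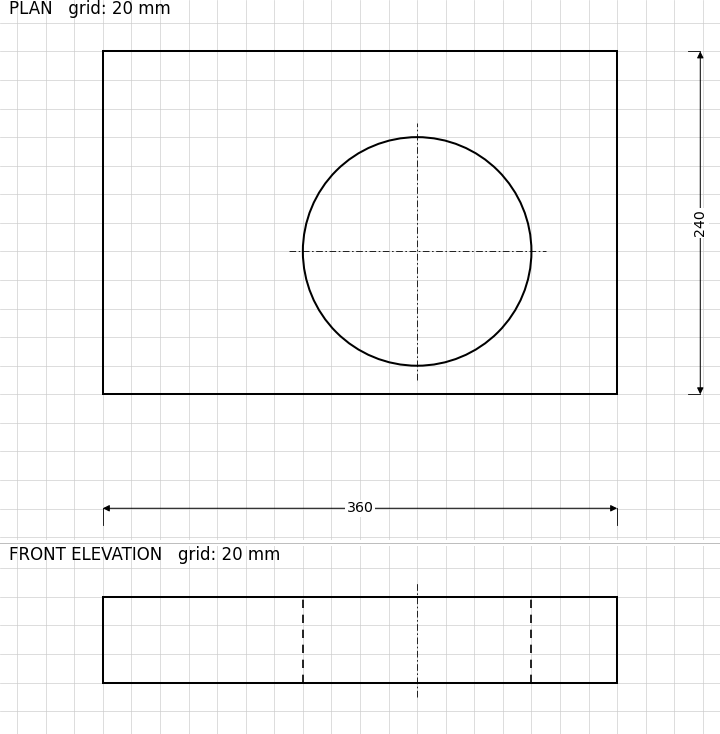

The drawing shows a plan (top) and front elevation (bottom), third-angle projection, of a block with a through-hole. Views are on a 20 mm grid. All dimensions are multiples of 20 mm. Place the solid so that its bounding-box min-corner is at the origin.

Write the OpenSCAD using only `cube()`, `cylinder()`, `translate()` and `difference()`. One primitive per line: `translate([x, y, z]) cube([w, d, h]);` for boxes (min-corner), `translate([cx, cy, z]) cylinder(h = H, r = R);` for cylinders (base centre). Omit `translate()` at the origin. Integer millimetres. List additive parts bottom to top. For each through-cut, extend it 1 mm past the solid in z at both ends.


difference() {
  cube([360, 240, 60]);
  translate([220, 100, -1]) cylinder(h = 62, r = 80);
}


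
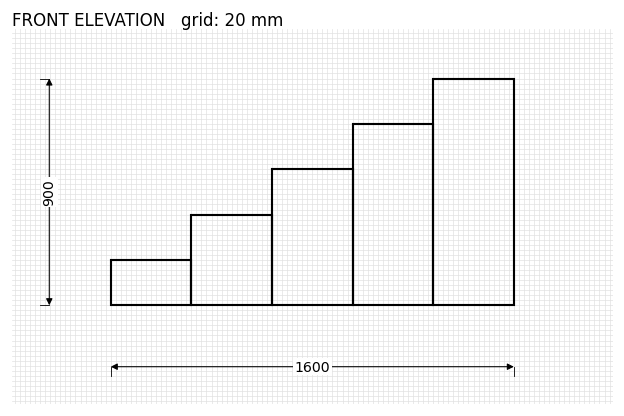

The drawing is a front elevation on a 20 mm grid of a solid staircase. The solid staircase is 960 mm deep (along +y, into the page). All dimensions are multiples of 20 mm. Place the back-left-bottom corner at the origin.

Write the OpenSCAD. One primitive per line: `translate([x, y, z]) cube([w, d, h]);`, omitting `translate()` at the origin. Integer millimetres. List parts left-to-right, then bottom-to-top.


cube([320, 960, 180]);
translate([320, 0, 0]) cube([320, 960, 360]);
translate([640, 0, 0]) cube([320, 960, 540]);
translate([960, 0, 0]) cube([320, 960, 720]);
translate([1280, 0, 0]) cube([320, 960, 900]);


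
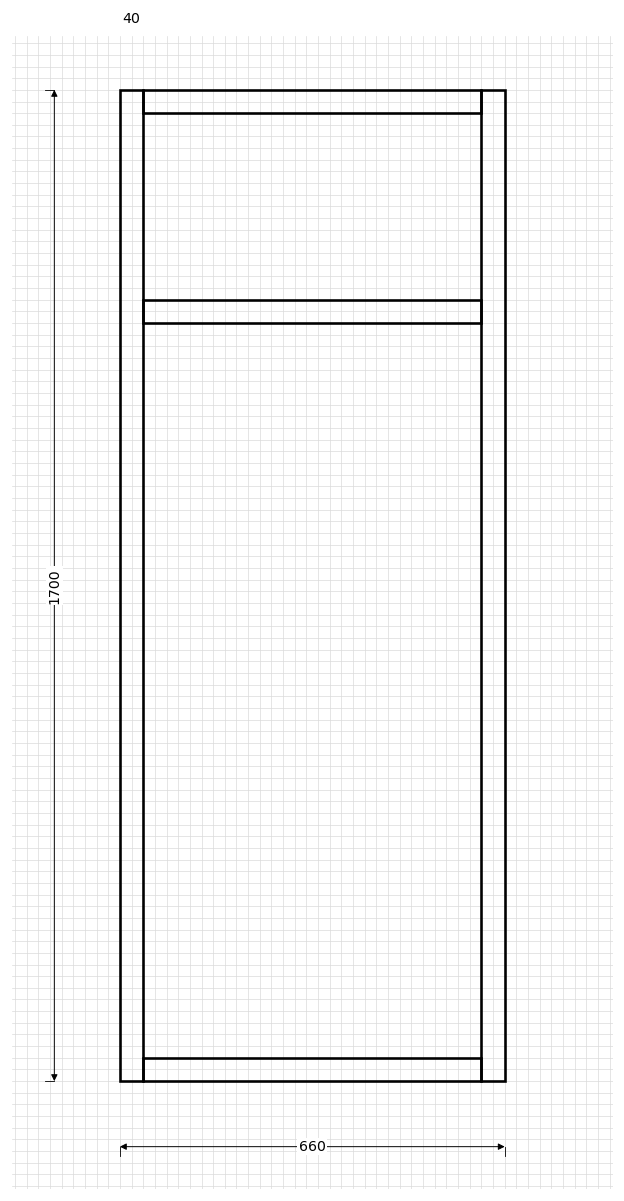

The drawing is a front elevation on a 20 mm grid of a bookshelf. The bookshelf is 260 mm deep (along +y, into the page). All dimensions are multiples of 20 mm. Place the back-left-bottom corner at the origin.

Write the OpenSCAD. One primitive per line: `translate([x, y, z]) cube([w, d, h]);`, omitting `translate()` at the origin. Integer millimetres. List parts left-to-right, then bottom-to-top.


cube([40, 260, 1700]);
translate([40, 0, 0]) cube([580, 260, 40]);
translate([40, 0, 1300]) cube([580, 260, 40]);
translate([40, 0, 1660]) cube([580, 260, 40]);
translate([620, 0, 0]) cube([40, 260, 1700]);


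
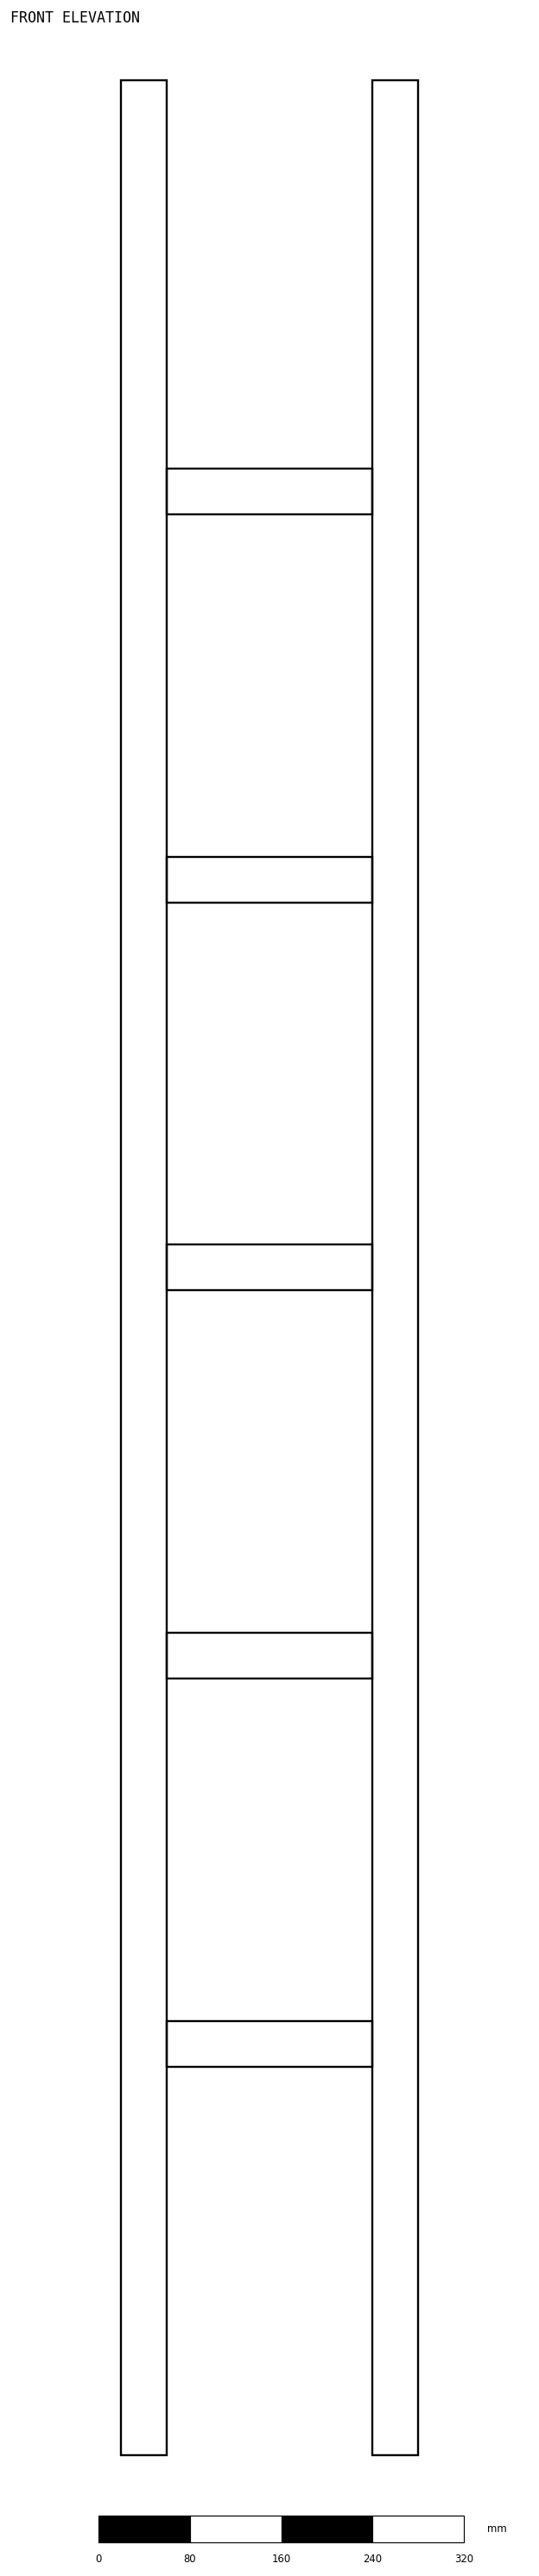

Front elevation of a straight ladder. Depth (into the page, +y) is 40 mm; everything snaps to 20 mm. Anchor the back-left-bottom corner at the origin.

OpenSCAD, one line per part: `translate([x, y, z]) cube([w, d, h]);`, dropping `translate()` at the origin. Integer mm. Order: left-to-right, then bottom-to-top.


cube([40, 40, 2080]);
translate([40, 0, 340]) cube([180, 40, 40]);
translate([40, 0, 680]) cube([180, 40, 40]);
translate([40, 0, 1020]) cube([180, 40, 40]);
translate([40, 0, 1360]) cube([180, 40, 40]);
translate([40, 0, 1700]) cube([180, 40, 40]);
translate([220, 0, 0]) cube([40, 40, 2080]);
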